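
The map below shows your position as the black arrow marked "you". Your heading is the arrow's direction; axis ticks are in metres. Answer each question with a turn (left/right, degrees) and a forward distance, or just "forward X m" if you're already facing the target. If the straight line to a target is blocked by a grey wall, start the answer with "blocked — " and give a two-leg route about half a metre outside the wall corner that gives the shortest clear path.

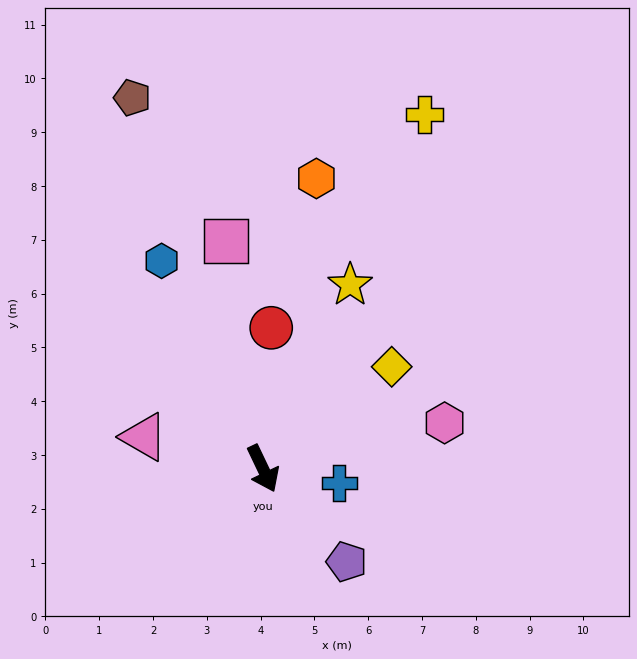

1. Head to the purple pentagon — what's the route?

turn left 16°, forward 2.3 m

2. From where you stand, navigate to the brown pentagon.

turn left 174°, forward 7.3 m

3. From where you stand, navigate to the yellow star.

turn left 129°, forward 3.8 m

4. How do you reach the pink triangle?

turn right 130°, forward 2.3 m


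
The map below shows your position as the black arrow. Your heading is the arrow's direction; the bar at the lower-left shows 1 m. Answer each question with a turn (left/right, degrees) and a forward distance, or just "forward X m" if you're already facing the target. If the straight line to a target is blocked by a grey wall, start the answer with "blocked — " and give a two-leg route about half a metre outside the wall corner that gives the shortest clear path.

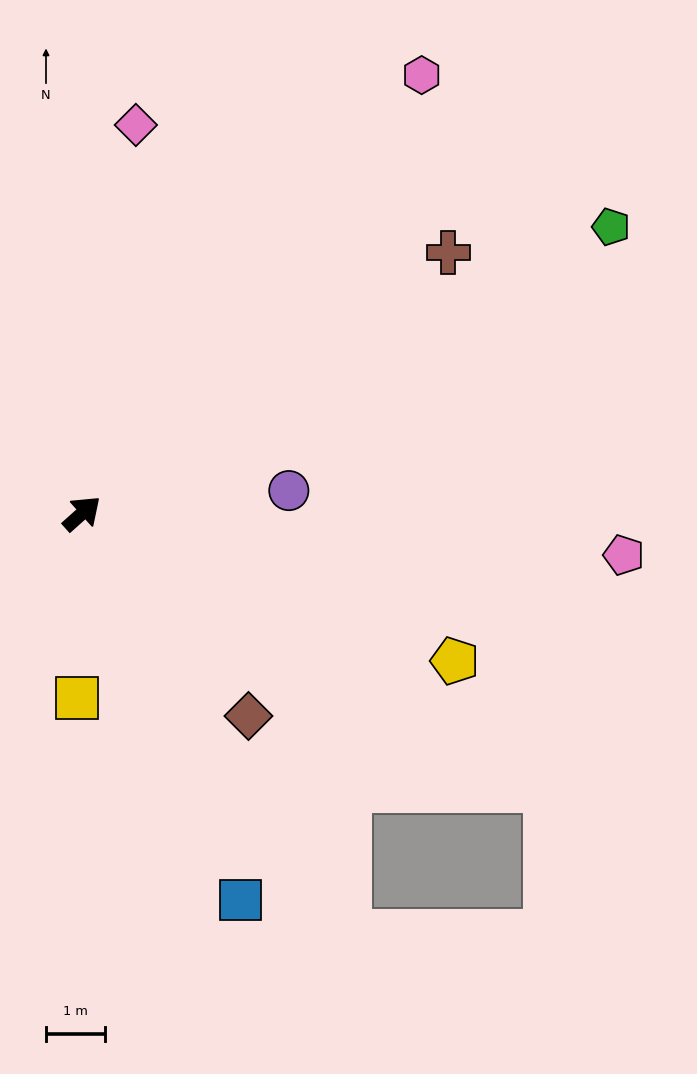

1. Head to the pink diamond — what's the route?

turn left 40°, forward 6.6 m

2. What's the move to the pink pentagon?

turn right 46°, forward 9.1 m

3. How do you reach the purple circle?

turn right 36°, forward 3.5 m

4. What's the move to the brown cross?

turn right 6°, forward 7.6 m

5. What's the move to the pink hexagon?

turn left 10°, forward 9.3 m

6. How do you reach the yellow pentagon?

turn right 63°, forward 6.7 m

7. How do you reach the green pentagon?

turn right 13°, forward 10.1 m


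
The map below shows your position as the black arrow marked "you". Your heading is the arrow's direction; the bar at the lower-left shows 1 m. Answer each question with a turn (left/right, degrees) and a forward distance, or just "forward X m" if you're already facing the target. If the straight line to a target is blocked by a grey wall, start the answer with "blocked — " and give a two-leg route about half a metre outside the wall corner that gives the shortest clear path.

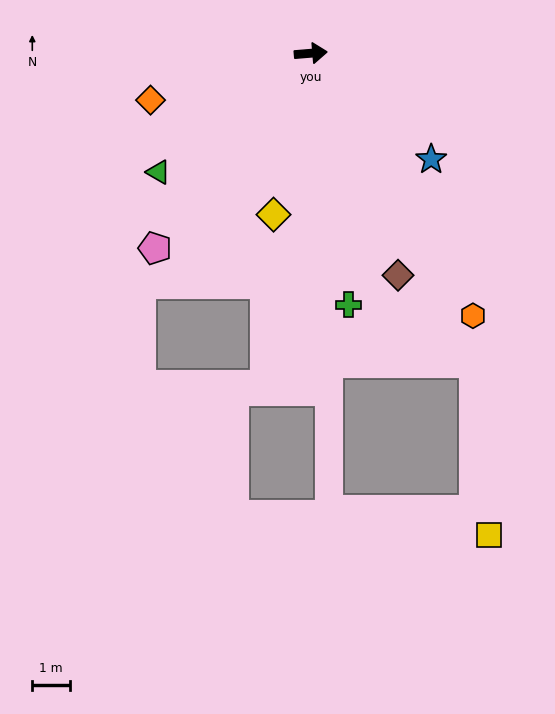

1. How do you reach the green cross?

turn right 86°, forward 6.8 m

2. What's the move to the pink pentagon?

turn right 133°, forward 6.7 m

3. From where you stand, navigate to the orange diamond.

turn right 168°, forward 4.5 m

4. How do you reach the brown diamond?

turn right 73°, forward 6.4 m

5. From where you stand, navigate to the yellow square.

blocked — turn right 67°, forward 9.4 m, then turn right 23°, forward 4.6 m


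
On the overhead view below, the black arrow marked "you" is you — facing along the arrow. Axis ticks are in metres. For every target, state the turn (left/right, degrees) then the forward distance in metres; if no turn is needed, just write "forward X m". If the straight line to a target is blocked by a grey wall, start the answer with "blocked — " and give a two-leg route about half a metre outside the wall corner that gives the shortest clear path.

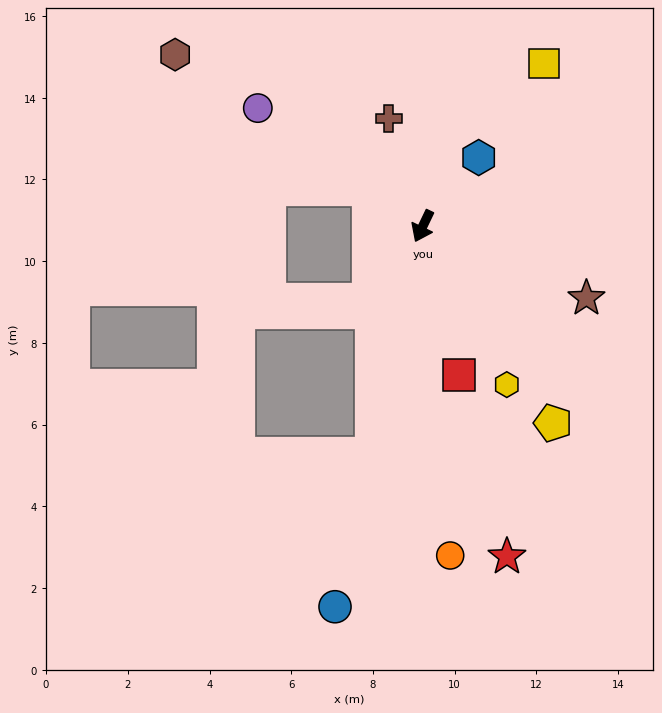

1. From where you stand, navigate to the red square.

turn left 39°, forward 3.8 m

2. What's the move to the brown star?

turn left 92°, forward 4.4 m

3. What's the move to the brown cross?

turn right 137°, forward 2.8 m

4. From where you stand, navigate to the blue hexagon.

turn left 166°, forward 2.2 m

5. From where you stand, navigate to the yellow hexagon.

turn left 54°, forward 4.4 m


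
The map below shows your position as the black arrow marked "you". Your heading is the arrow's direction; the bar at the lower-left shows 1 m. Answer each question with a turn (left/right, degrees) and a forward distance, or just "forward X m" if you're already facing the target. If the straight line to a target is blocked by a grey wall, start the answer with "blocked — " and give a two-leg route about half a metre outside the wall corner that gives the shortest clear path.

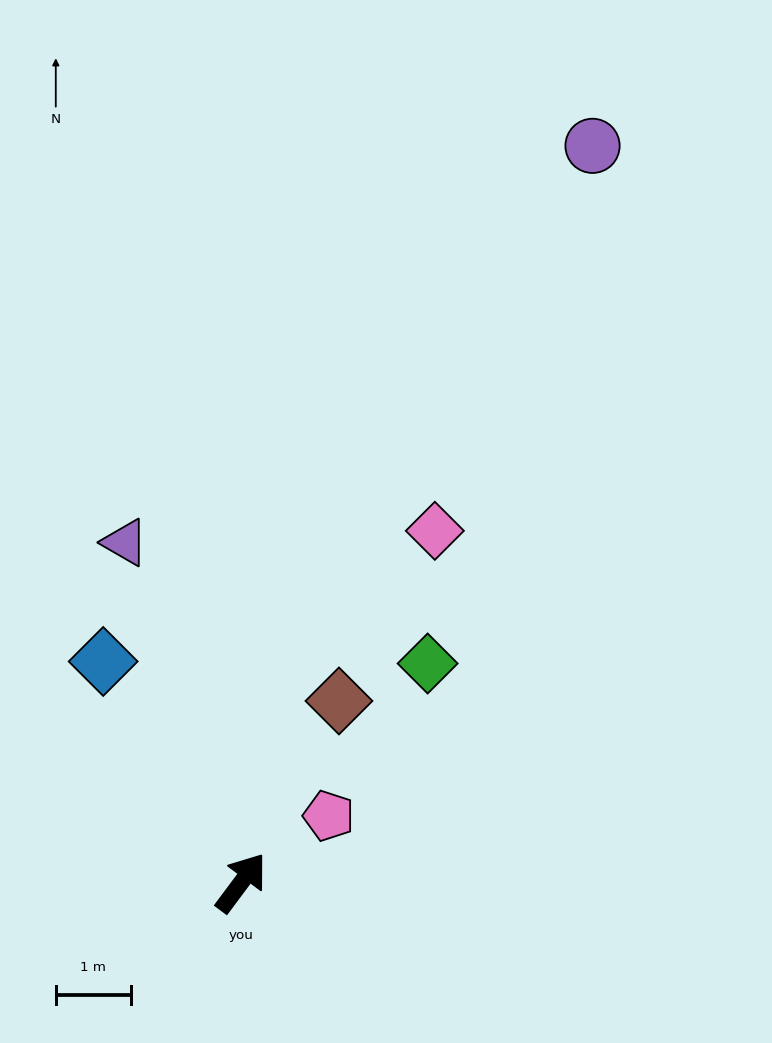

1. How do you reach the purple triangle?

turn left 56°, forward 4.8 m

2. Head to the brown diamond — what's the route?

turn left 8°, forward 2.8 m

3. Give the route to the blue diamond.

turn left 69°, forward 3.5 m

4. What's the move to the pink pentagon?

turn right 16°, forward 1.5 m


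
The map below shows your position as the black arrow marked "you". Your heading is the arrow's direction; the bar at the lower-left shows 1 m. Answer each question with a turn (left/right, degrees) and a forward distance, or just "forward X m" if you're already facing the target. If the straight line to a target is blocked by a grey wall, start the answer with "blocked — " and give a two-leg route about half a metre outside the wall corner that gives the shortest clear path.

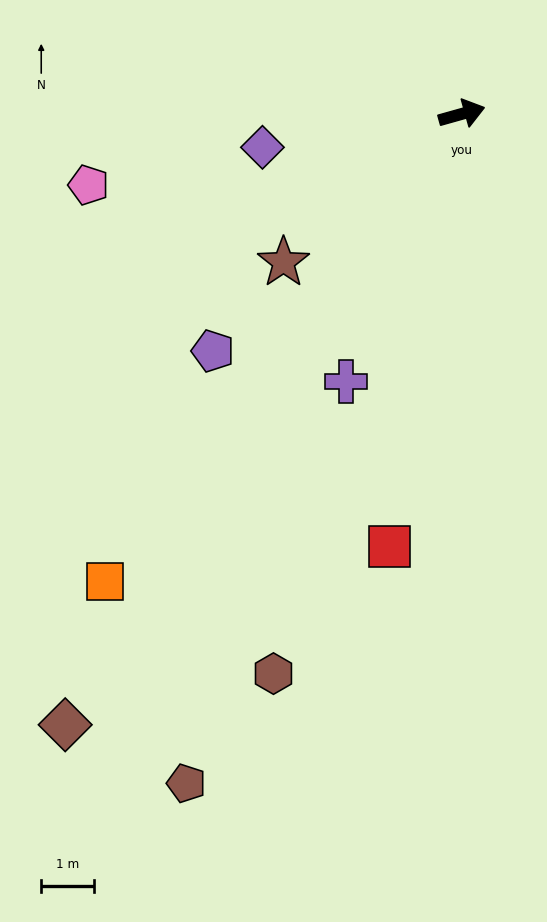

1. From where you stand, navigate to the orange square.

turn right 143°, forward 11.1 m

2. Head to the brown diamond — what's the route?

turn right 139°, forward 13.8 m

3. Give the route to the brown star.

turn right 156°, forward 4.4 m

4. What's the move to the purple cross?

turn right 129°, forward 5.5 m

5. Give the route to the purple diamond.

turn left 174°, forward 3.8 m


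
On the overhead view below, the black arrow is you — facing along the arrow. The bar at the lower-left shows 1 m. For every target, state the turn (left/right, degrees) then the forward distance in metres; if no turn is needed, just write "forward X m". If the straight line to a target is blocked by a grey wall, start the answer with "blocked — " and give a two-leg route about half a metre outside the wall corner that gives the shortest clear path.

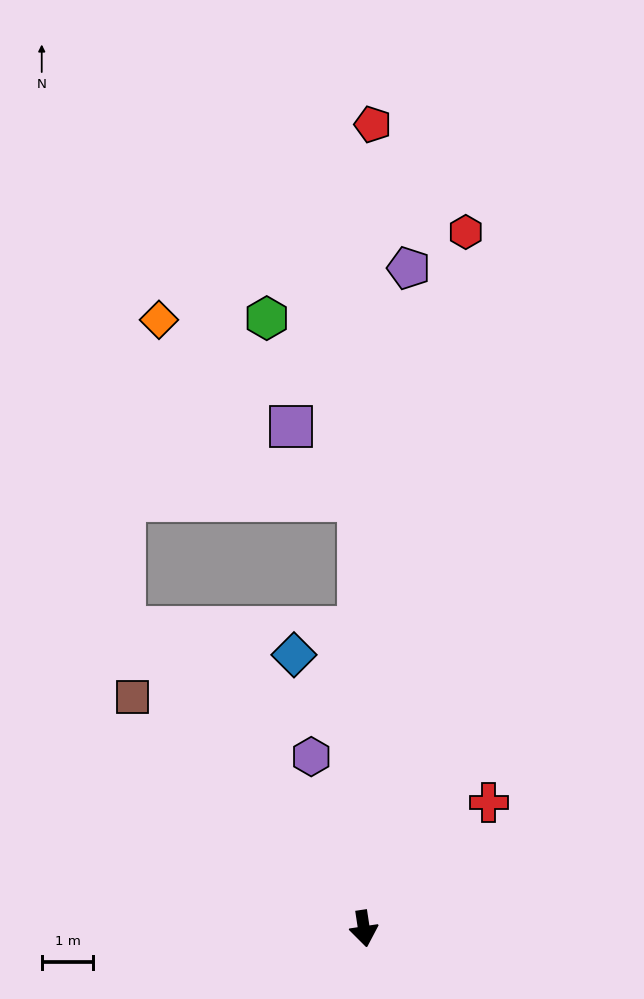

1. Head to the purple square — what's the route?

blocked — turn left 172°, forward 8.3 m, then turn left 43°, forward 1.9 m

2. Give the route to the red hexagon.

turn left 163°, forward 13.6 m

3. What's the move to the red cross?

turn left 127°, forward 3.4 m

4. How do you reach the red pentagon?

turn left 171°, forward 15.5 m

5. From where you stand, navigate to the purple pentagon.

turn left 168°, forward 12.8 m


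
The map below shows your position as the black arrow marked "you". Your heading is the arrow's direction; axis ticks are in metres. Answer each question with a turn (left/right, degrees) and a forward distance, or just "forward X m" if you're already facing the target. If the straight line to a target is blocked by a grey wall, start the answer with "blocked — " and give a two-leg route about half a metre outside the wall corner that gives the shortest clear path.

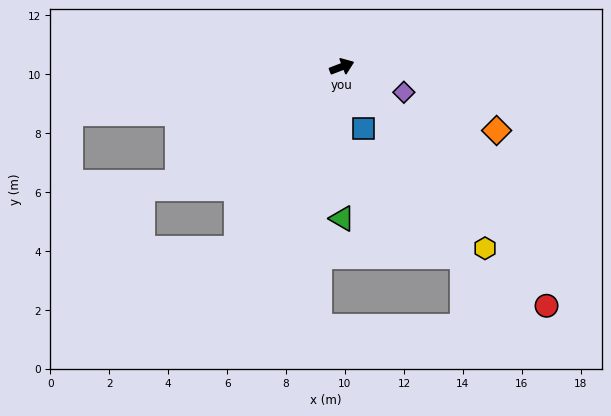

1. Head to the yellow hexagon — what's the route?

turn right 73°, forward 7.8 m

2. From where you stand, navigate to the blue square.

turn right 92°, forward 2.2 m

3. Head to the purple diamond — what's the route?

turn right 43°, forward 2.3 m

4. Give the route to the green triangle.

turn right 111°, forward 5.1 m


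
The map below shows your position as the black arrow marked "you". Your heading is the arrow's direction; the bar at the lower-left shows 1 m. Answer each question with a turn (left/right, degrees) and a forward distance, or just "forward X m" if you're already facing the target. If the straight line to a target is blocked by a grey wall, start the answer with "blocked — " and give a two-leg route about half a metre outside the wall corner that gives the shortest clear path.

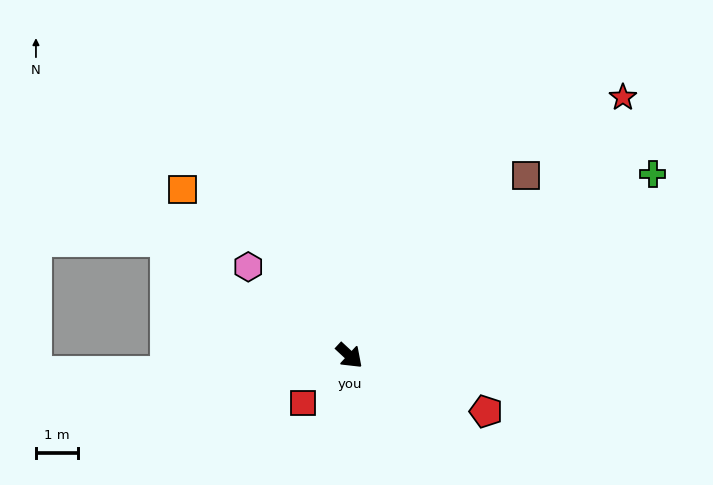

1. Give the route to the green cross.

turn left 74°, forward 8.4 m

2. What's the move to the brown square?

turn left 88°, forward 6.0 m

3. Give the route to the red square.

turn right 92°, forward 1.6 m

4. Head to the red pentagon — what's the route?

turn left 21°, forward 3.5 m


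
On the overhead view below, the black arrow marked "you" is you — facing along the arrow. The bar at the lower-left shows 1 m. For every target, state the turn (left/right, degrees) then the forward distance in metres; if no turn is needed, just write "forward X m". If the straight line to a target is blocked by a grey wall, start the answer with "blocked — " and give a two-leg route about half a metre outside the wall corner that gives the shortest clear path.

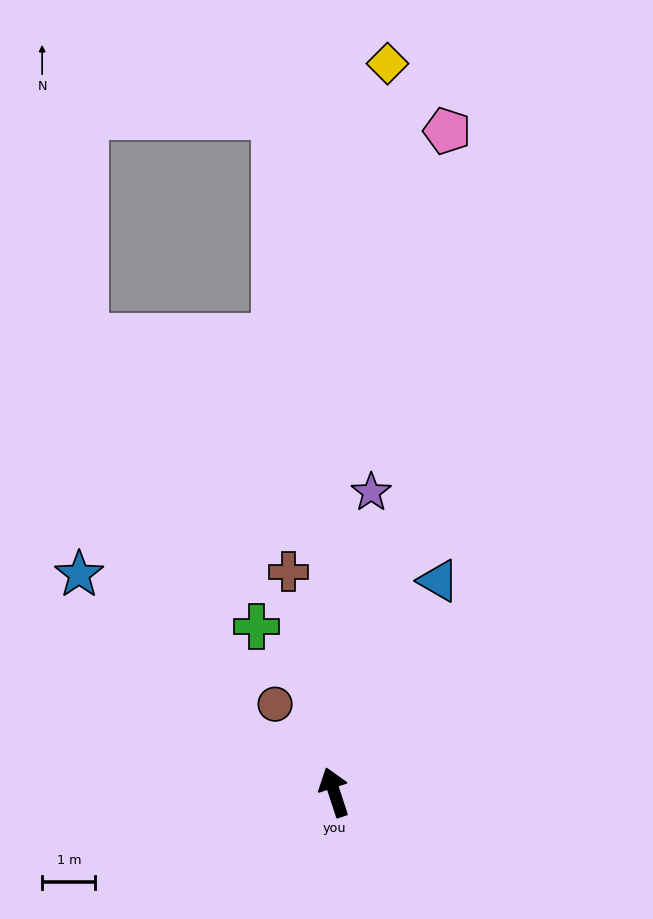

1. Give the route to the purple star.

turn right 25°, forward 5.7 m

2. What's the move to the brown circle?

turn left 16°, forward 2.0 m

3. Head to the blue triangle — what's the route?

turn right 44°, forward 4.4 m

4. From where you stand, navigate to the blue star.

turn left 31°, forward 6.3 m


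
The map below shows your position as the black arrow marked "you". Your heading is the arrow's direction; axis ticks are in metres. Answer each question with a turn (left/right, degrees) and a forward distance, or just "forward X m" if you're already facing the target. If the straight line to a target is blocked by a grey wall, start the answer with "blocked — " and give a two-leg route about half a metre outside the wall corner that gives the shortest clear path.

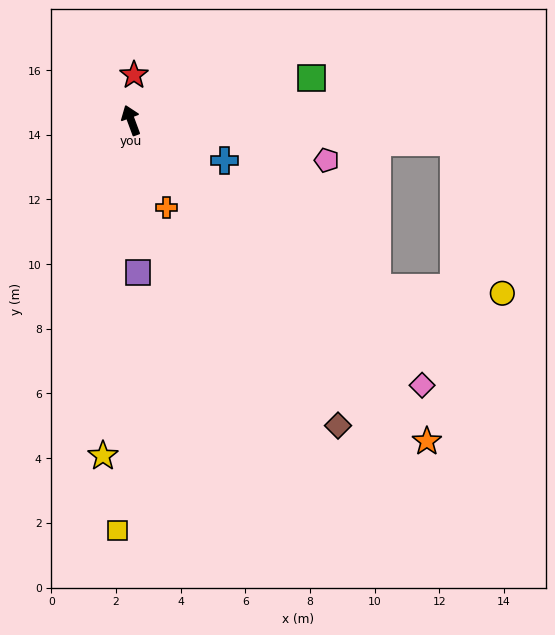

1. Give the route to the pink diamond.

turn right 153°, forward 12.2 m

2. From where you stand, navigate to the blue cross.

turn right 134°, forward 3.2 m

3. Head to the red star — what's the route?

turn right 24°, forward 1.4 m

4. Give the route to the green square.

turn right 97°, forward 5.7 m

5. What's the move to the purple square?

turn left 162°, forward 4.7 m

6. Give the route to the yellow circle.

blocked — turn right 114°, forward 10.0 m, then turn right 69°, forward 4.9 m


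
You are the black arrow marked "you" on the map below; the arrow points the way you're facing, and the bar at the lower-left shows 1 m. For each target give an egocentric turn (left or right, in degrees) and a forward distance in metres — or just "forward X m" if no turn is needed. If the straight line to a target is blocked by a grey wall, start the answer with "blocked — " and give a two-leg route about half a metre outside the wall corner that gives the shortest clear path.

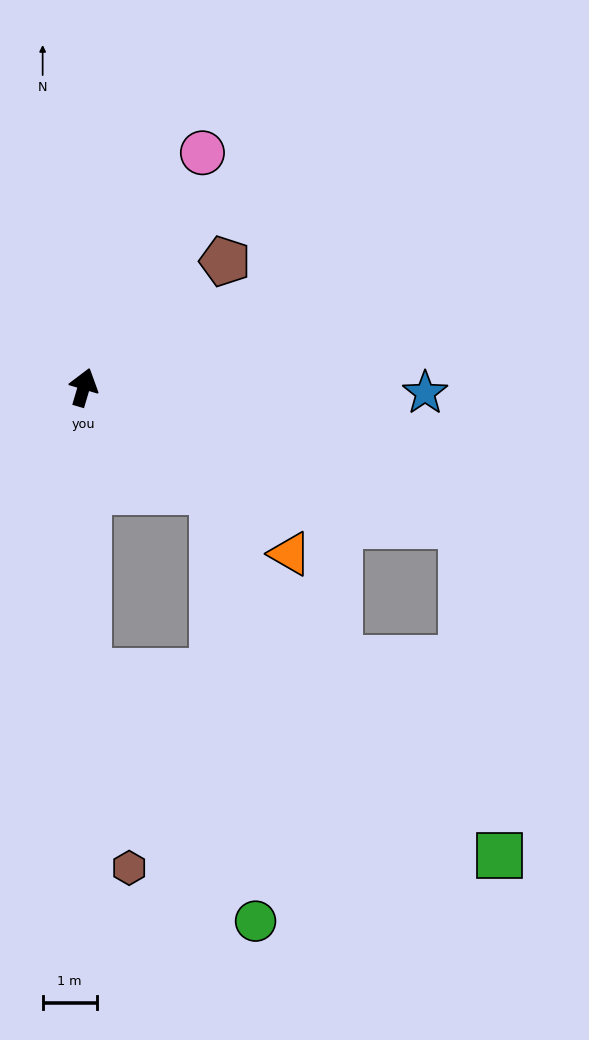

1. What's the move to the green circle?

blocked — turn right 162°, forward 5.3 m, then turn left 32°, forward 5.5 m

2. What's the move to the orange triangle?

turn right 112°, forward 4.9 m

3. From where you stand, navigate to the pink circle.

turn right 10°, forward 4.9 m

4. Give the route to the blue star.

turn right 74°, forward 6.3 m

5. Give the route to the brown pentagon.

turn right 32°, forward 3.5 m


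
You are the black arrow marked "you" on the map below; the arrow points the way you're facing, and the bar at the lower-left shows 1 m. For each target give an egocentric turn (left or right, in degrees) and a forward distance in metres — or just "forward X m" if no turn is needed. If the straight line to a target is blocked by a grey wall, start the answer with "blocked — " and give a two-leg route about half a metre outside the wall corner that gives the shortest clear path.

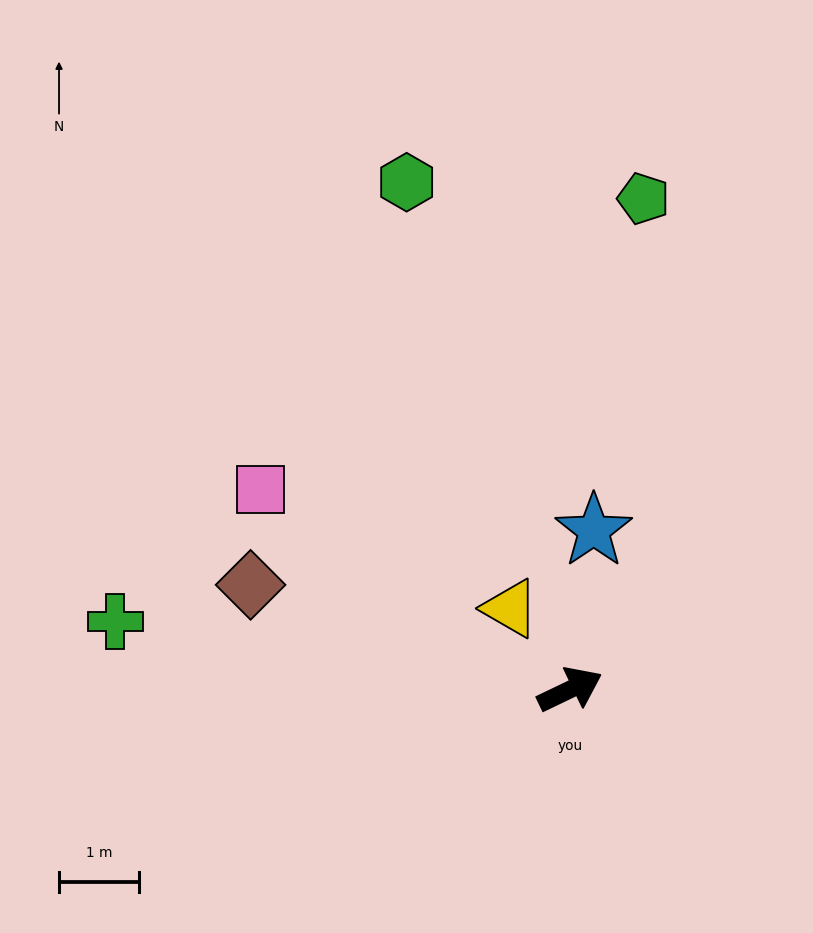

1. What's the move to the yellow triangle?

turn left 101°, forward 1.3 m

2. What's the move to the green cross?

turn left 146°, forward 5.7 m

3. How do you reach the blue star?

turn left 56°, forward 2.0 m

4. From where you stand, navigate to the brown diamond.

turn left 136°, forward 4.2 m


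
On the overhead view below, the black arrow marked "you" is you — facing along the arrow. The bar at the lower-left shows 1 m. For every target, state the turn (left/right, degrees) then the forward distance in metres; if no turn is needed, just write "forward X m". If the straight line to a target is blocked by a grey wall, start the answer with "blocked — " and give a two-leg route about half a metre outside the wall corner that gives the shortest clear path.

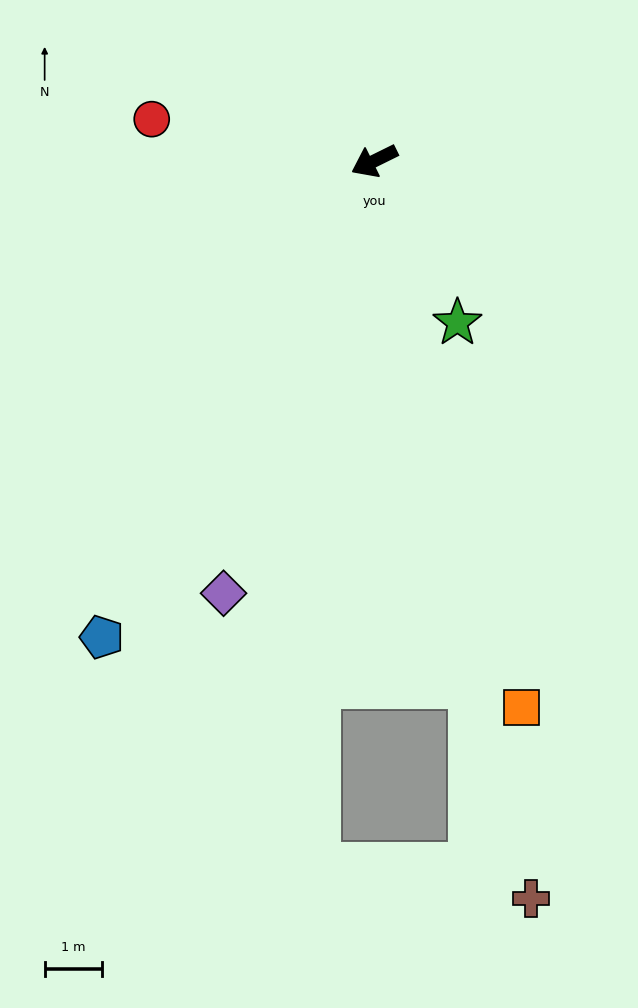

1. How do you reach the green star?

turn left 91°, forward 3.2 m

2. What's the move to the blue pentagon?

turn left 34°, forward 9.6 m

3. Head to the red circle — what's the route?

turn right 37°, forward 3.9 m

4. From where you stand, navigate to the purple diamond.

turn left 44°, forward 8.0 m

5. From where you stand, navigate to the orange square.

turn left 79°, forward 9.9 m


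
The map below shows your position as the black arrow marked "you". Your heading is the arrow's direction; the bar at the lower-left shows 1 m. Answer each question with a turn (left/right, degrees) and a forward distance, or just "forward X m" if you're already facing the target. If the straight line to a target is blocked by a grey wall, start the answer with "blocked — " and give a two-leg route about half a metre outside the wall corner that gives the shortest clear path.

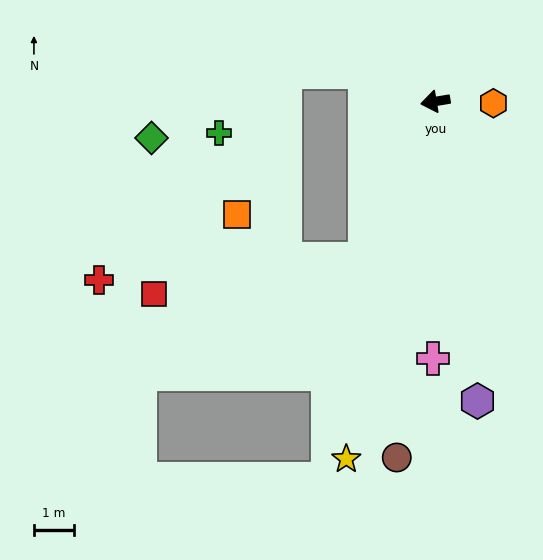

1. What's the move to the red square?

blocked — turn left 57°, forward 4.3 m, then turn right 57°, forward 5.3 m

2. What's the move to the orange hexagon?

turn left 169°, forward 1.4 m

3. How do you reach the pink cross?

turn left 80°, forward 6.4 m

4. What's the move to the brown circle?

turn left 74°, forward 8.9 m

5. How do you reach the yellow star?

turn left 67°, forward 9.1 m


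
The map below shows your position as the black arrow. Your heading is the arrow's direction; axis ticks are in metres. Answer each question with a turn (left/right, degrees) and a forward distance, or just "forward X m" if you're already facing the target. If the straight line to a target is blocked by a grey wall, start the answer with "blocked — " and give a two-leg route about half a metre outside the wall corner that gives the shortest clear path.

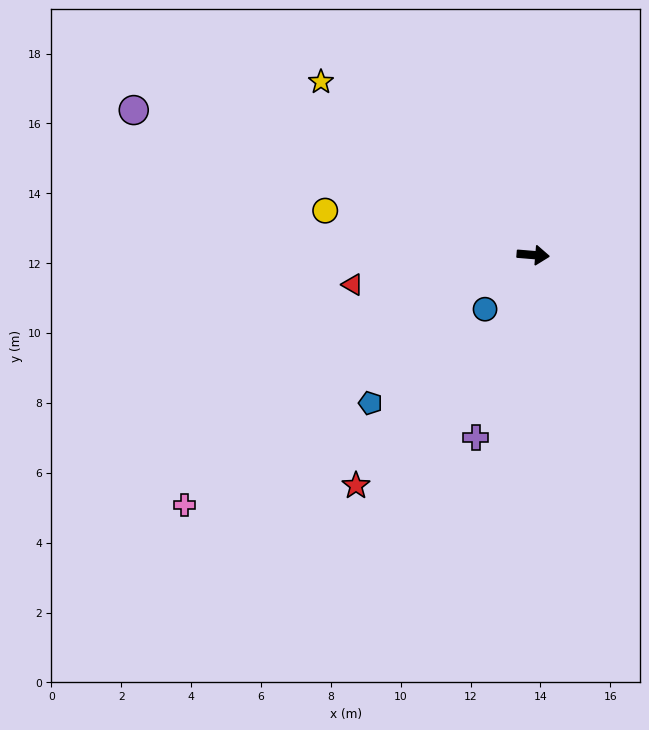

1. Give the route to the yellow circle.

turn left 173°, forward 6.1 m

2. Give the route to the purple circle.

turn left 165°, forward 12.2 m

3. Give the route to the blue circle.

turn right 127°, forward 2.1 m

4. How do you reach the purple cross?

turn right 103°, forward 5.5 m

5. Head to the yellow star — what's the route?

turn left 145°, forward 7.8 m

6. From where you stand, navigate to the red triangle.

turn right 166°, forward 5.2 m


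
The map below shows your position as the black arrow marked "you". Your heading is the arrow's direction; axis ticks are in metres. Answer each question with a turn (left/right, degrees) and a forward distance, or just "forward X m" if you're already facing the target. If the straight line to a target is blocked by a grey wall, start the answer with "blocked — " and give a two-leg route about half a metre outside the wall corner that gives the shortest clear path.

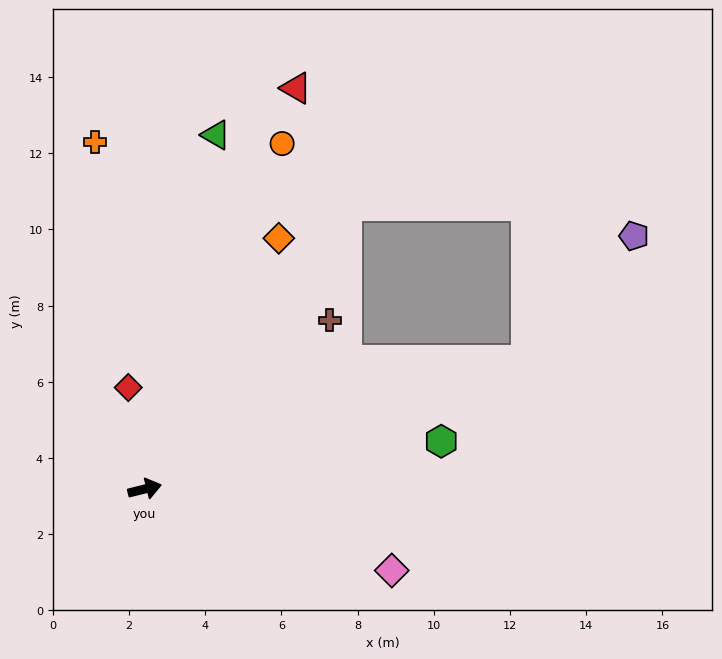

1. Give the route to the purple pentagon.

blocked — turn left 5°, forward 10.6 m, then turn left 30°, forward 4.3 m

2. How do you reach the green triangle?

turn left 65°, forward 9.5 m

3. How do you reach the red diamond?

turn left 85°, forward 2.7 m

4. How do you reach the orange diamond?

turn left 48°, forward 7.5 m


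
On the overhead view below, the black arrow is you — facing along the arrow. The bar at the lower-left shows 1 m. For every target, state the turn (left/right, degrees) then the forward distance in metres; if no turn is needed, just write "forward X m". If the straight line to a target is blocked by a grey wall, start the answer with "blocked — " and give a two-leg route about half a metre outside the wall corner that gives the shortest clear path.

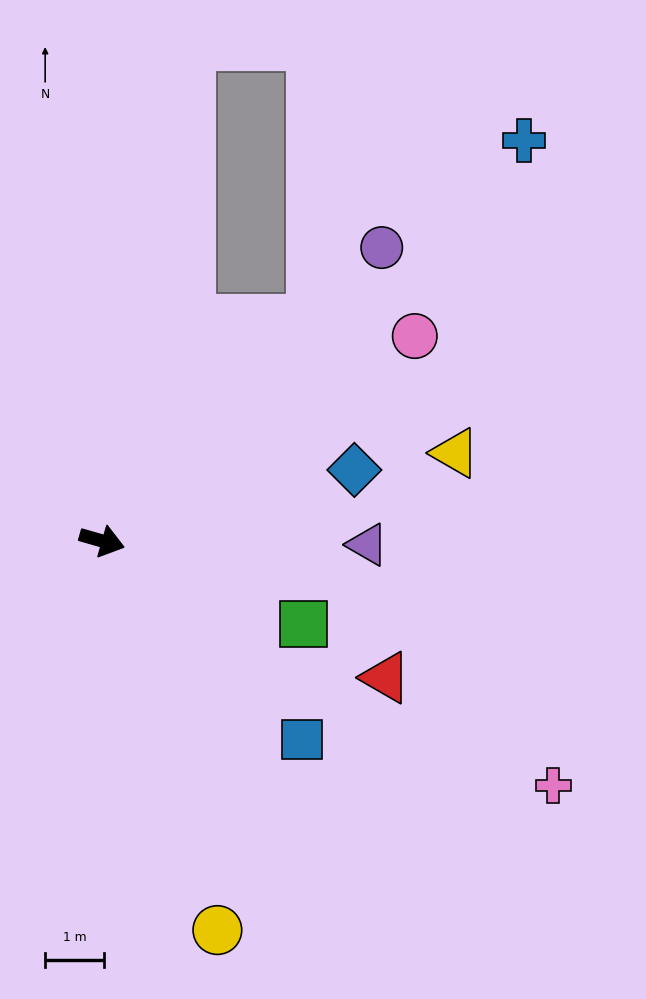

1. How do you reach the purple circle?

turn left 62°, forward 6.9 m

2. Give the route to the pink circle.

turn left 49°, forward 6.3 m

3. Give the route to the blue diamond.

turn left 32°, forward 4.4 m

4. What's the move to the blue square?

turn right 29°, forward 4.8 m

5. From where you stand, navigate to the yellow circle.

turn right 57°, forward 6.9 m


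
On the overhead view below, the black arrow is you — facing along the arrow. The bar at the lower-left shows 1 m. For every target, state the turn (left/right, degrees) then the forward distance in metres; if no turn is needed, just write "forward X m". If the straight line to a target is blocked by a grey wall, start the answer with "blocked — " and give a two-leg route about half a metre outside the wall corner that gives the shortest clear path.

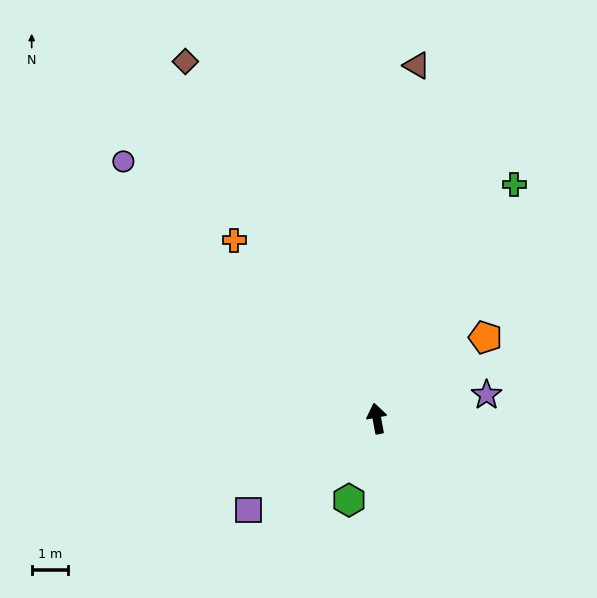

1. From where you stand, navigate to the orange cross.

turn left 28°, forward 6.4 m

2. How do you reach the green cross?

turn right 41°, forward 7.5 m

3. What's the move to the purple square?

turn left 115°, forward 4.4 m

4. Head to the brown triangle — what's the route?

turn right 17°, forward 9.9 m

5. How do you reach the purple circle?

turn left 34°, forward 10.0 m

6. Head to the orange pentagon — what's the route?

turn right 64°, forward 3.8 m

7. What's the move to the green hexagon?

turn left 151°, forward 2.4 m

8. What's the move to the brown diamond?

turn left 18°, forward 11.3 m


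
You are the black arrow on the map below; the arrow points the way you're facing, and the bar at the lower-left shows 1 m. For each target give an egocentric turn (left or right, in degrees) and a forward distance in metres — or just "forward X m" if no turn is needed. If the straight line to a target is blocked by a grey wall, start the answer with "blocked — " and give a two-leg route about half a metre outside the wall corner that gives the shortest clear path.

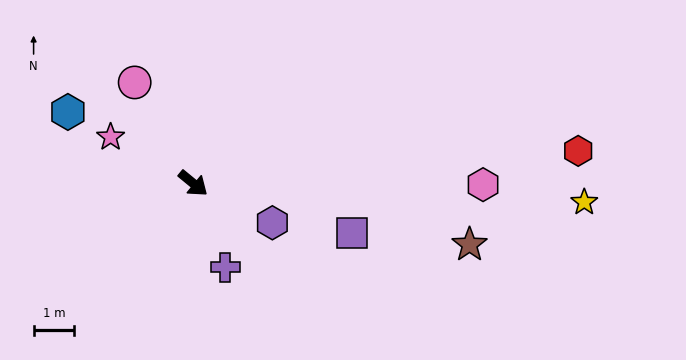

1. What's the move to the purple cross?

turn right 30°, forward 2.2 m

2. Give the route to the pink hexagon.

turn left 39°, forward 7.2 m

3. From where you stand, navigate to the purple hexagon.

turn left 13°, forward 2.2 m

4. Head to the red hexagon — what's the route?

turn left 44°, forward 9.5 m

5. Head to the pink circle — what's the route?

turn left 160°, forward 2.9 m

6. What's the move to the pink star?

turn right 170°, forward 2.3 m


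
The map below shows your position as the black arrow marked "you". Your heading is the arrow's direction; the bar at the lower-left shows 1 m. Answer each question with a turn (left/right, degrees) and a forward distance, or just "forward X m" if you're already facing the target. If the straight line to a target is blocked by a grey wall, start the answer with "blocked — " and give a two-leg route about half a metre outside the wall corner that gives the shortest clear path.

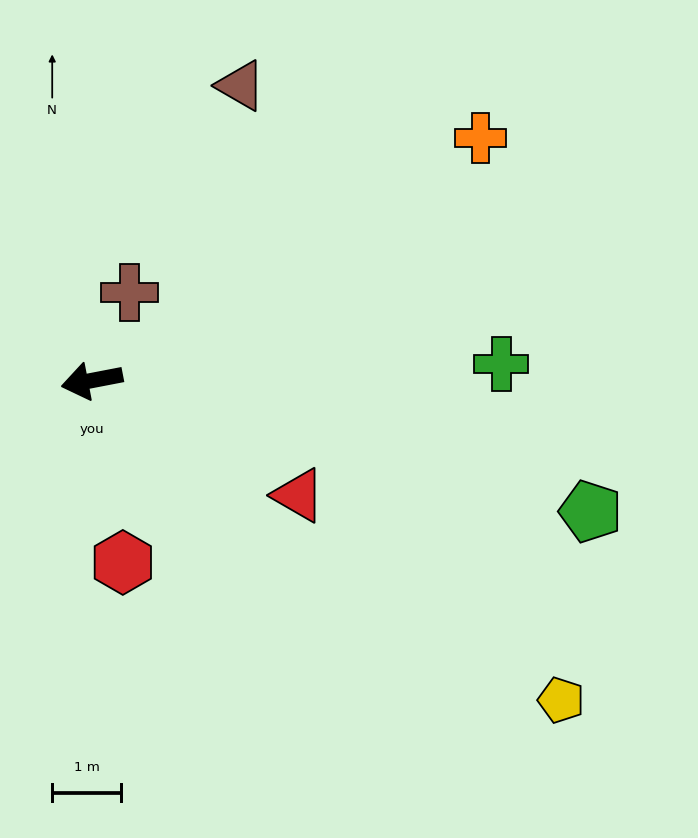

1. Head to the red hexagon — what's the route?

turn left 89°, forward 2.7 m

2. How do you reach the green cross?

turn left 171°, forward 5.9 m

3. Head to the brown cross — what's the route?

turn right 124°, forward 1.4 m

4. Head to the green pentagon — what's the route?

turn left 154°, forward 7.5 m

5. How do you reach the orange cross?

turn right 159°, forward 6.6 m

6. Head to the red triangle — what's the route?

turn left 140°, forward 3.4 m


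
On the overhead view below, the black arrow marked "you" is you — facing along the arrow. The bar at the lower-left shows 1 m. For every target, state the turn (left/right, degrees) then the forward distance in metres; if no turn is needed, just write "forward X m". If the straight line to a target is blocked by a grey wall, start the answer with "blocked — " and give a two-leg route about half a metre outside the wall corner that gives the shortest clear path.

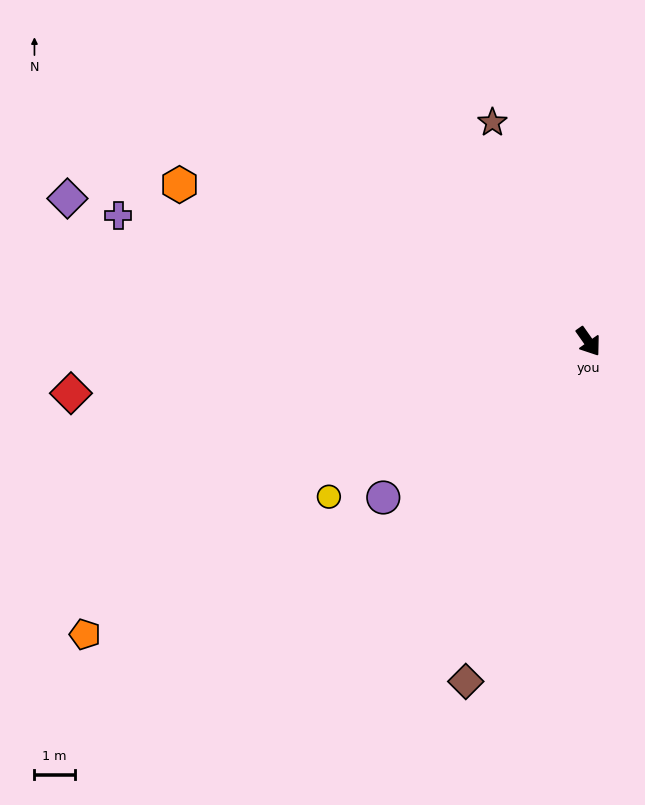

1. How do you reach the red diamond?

turn right 119°, forward 12.8 m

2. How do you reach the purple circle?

turn right 88°, forward 6.4 m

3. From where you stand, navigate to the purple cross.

turn right 140°, forward 12.0 m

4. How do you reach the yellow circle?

turn right 94°, forward 7.5 m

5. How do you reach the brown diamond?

turn right 55°, forward 8.9 m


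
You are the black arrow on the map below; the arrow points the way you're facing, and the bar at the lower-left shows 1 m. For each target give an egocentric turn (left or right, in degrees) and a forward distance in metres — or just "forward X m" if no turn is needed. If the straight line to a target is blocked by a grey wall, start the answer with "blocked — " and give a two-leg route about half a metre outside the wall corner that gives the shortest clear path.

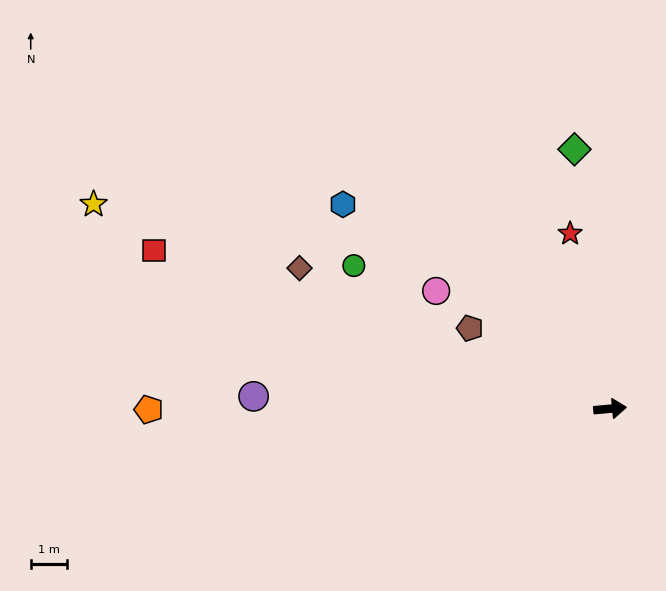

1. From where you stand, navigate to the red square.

turn left 156°, forward 13.4 m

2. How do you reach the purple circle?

turn left 173°, forward 9.9 m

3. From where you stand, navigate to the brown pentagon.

turn left 145°, forward 4.5 m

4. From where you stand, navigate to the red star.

turn left 98°, forward 5.0 m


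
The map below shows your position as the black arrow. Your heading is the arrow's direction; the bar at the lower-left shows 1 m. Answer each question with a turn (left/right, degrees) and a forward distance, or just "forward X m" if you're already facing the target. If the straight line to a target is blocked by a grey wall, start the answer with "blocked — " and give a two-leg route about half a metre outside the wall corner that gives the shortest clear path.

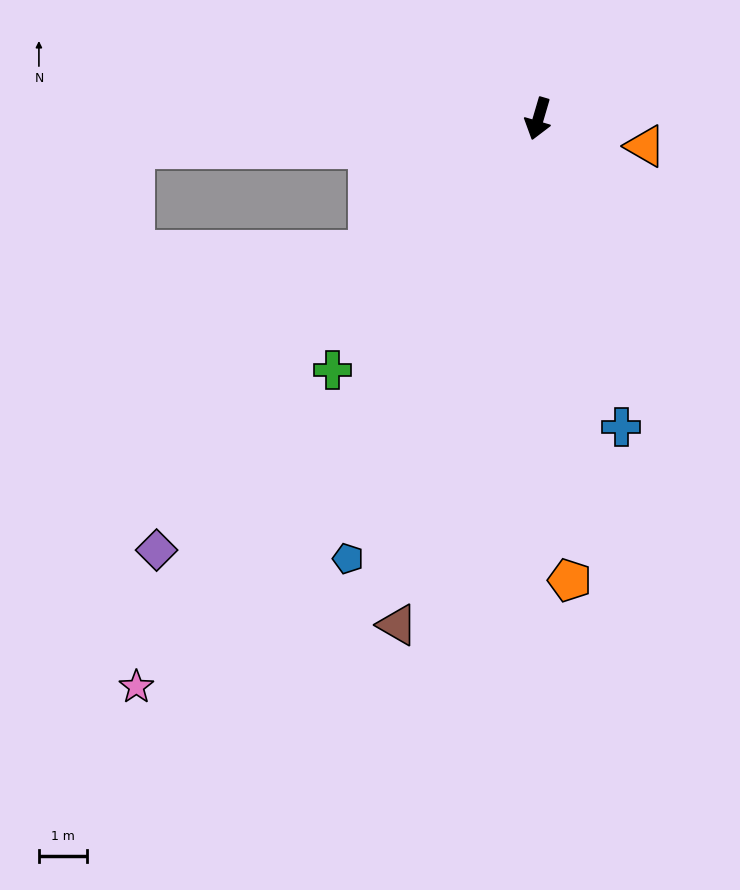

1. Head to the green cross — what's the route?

turn right 23°, forward 6.7 m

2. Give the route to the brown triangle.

forward 10.9 m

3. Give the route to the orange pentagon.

turn left 20°, forward 9.6 m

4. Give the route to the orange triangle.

turn left 92°, forward 2.3 m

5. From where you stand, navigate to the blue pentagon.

turn right 7°, forward 9.9 m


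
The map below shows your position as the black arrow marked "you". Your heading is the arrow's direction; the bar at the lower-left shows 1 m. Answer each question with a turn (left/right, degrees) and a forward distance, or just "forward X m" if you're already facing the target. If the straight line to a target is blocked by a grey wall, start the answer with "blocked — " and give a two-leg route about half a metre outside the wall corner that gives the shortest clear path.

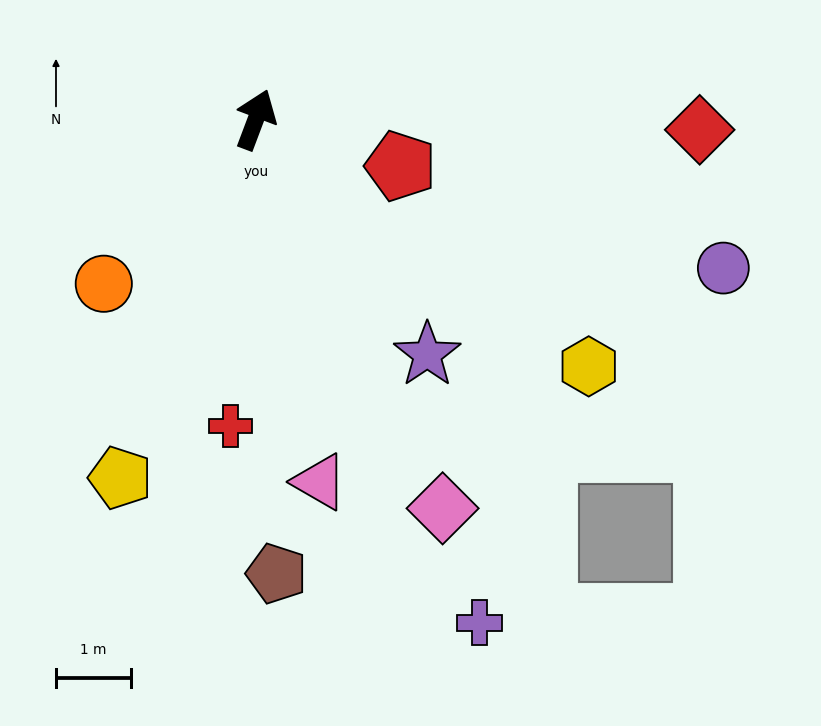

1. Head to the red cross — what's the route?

turn right 164°, forward 4.1 m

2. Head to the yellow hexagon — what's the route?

turn right 106°, forward 5.5 m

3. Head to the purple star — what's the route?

turn right 123°, forward 3.9 m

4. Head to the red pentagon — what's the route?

turn right 87°, forward 2.0 m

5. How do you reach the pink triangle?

turn right 149°, forward 4.9 m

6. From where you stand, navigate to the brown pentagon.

turn right 157°, forward 6.0 m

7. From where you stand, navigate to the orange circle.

turn left 158°, forward 3.0 m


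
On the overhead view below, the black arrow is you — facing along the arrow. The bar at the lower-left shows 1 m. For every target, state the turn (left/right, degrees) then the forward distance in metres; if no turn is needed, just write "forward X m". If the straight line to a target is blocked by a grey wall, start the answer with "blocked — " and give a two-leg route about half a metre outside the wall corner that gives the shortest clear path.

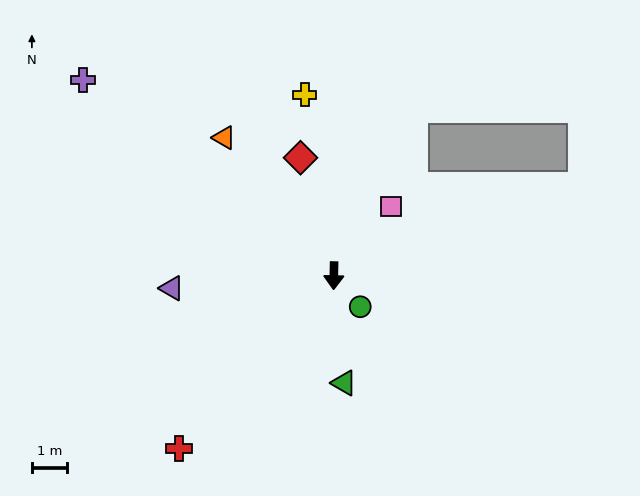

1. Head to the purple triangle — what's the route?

turn right 85°, forward 4.6 m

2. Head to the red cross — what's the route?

turn right 41°, forward 6.5 m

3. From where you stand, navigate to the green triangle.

turn left 7°, forward 3.0 m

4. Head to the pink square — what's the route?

turn left 142°, forward 2.5 m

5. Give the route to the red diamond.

turn right 163°, forward 3.4 m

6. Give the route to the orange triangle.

turn right 140°, forward 5.0 m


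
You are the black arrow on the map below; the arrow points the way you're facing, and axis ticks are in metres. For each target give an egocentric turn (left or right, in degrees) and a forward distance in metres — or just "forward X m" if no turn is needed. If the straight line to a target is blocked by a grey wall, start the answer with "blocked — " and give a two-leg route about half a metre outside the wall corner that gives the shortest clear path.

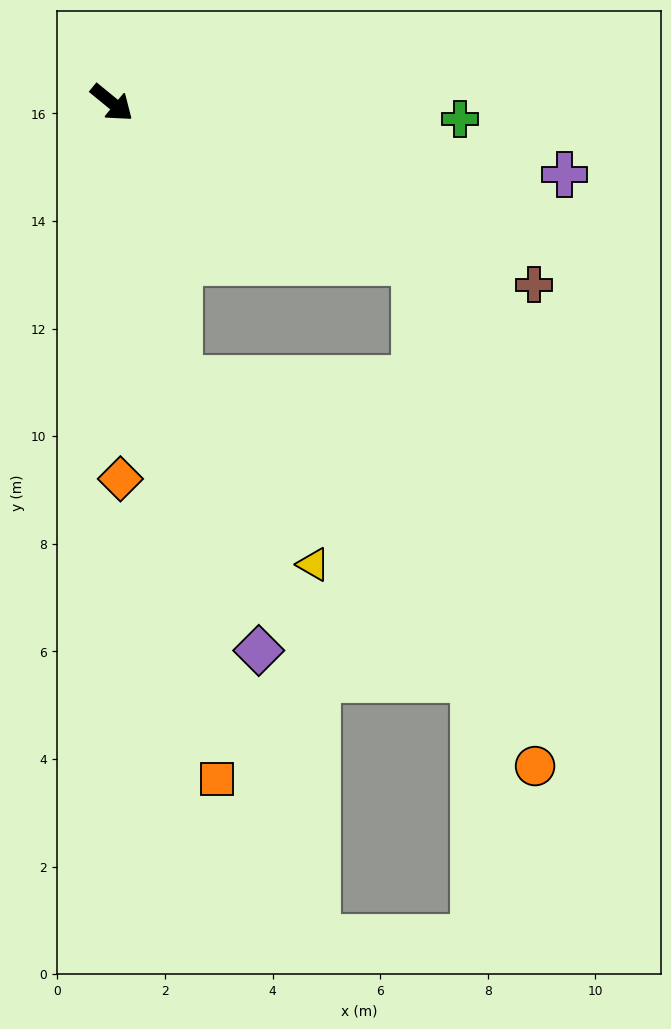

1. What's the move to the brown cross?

turn left 16°, forward 8.5 m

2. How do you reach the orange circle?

blocked — turn left 11°, forward 6.4 m, then turn right 48°, forward 9.6 m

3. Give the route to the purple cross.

turn left 30°, forward 8.5 m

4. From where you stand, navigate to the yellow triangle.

blocked — turn right 37°, forward 5.3 m, then turn left 22°, forward 4.3 m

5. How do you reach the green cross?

turn left 37°, forward 6.5 m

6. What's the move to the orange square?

turn right 42°, forward 12.7 m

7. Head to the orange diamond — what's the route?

turn right 49°, forward 7.0 m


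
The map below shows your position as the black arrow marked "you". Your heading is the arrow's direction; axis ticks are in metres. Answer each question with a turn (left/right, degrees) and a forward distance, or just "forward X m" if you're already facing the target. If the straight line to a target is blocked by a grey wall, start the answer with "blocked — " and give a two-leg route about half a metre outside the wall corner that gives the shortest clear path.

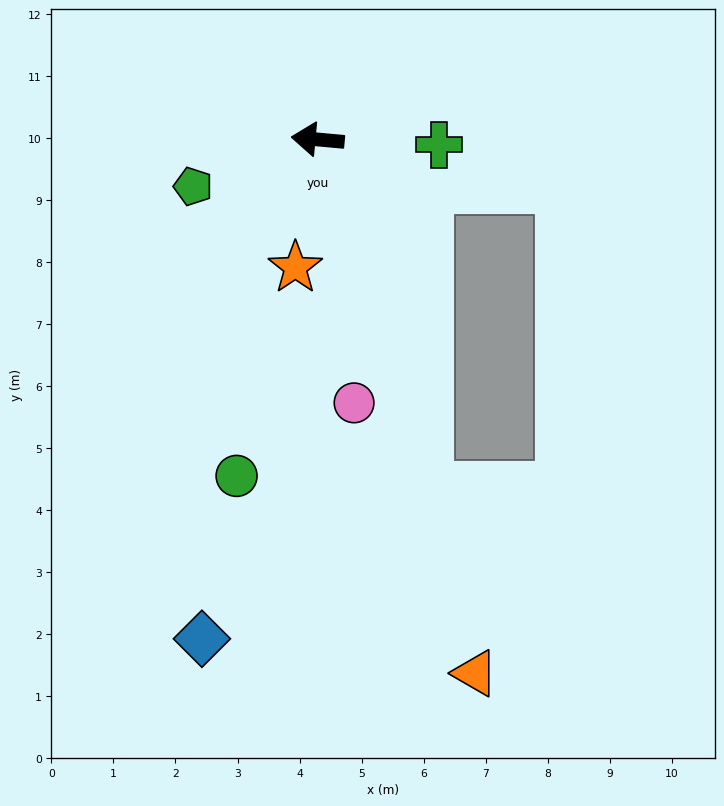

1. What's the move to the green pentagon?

turn left 26°, forward 2.1 m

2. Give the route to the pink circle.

turn left 103°, forward 4.3 m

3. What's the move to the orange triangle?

turn left 112°, forward 9.0 m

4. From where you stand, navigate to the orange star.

turn left 85°, forward 2.1 m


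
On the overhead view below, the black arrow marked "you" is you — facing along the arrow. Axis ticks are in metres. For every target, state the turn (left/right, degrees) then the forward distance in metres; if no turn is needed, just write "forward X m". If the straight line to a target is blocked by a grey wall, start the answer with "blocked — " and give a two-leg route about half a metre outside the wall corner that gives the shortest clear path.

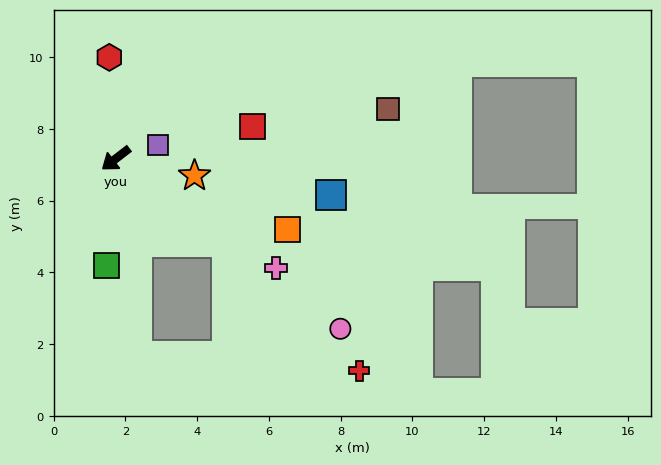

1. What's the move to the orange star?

turn left 130°, forward 2.2 m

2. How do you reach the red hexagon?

turn right 124°, forward 2.8 m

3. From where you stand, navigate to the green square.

turn left 47°, forward 3.0 m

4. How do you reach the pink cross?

turn left 108°, forward 5.4 m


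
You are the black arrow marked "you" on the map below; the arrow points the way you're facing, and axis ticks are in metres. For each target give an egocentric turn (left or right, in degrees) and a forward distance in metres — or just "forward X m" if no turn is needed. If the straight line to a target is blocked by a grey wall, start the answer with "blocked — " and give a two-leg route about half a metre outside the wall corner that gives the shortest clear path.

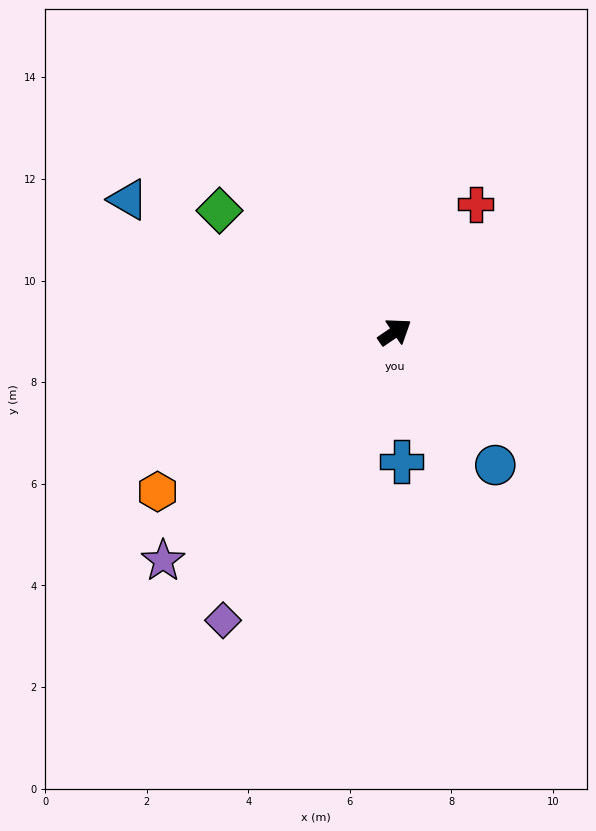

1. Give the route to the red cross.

turn left 23°, forward 3.0 m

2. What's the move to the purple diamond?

turn right 155°, forward 6.6 m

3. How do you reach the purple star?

turn right 170°, forward 6.4 m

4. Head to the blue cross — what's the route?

turn right 121°, forward 2.6 m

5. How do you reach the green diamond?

turn left 111°, forward 4.2 m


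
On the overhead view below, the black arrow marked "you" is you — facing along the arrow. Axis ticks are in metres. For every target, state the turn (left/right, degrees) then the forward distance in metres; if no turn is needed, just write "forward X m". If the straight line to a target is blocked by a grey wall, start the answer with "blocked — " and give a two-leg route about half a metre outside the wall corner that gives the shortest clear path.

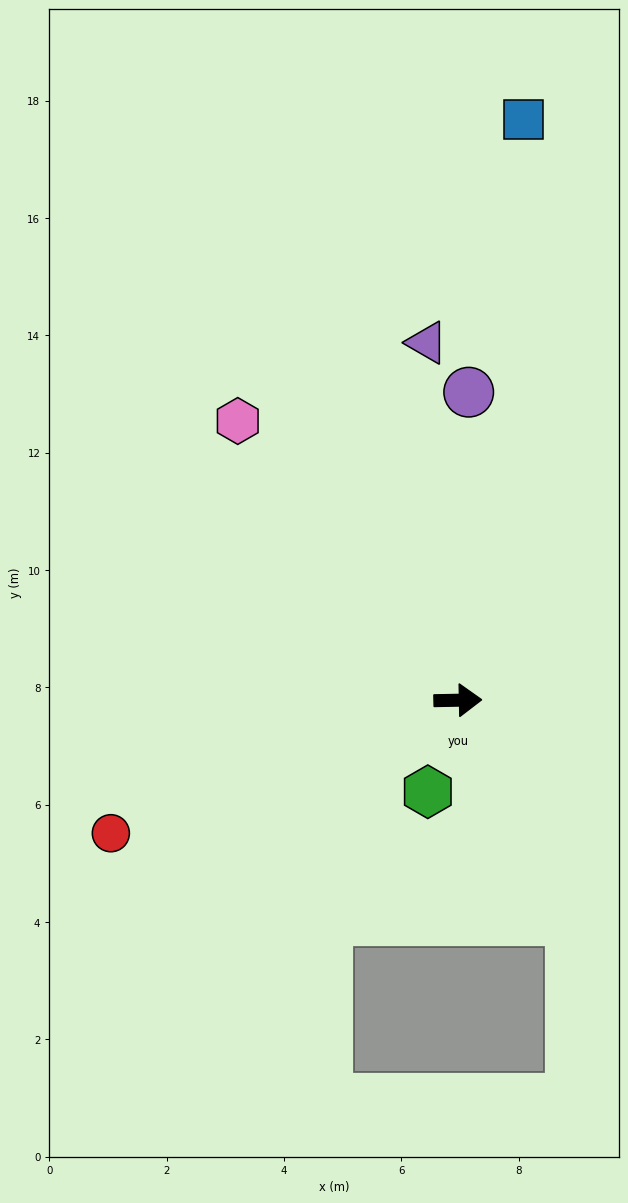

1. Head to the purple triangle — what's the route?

turn left 94°, forward 6.1 m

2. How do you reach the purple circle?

turn left 87°, forward 5.3 m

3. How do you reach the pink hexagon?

turn left 127°, forward 6.1 m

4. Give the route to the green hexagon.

turn right 109°, forward 1.6 m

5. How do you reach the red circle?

turn right 160°, forward 6.3 m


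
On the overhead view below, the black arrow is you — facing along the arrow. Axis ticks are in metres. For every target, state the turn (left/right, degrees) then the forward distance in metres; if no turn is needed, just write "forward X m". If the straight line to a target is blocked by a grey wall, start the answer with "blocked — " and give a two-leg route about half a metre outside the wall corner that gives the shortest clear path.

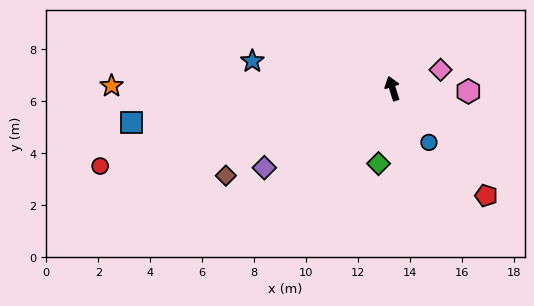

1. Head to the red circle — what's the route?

turn left 87°, forward 11.6 m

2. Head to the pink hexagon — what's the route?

turn right 110°, forward 2.9 m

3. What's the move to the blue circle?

turn right 164°, forward 2.5 m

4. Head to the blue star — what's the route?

turn left 61°, forward 5.5 m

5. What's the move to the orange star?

turn left 72°, forward 10.8 m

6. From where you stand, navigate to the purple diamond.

turn left 104°, forward 5.8 m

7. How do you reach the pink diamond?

turn right 87°, forward 2.0 m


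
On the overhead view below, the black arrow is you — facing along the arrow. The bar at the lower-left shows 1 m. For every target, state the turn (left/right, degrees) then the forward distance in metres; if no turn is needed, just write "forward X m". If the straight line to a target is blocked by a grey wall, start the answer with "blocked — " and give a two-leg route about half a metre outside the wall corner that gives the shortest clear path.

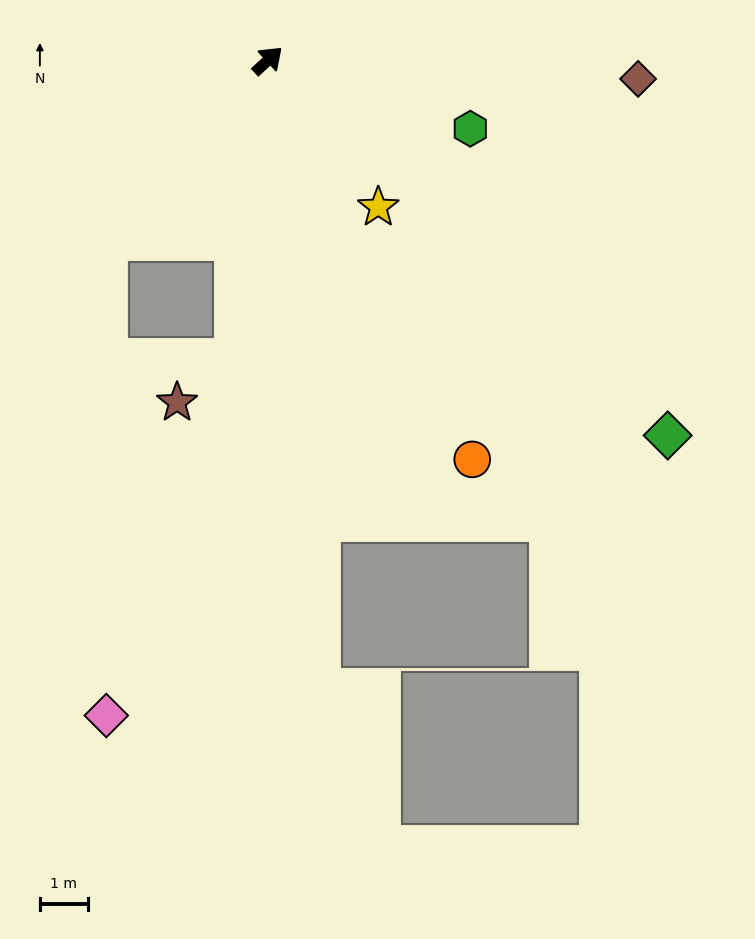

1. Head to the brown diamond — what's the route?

turn right 45°, forward 7.7 m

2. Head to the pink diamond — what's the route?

blocked — turn right 139°, forward 6.3 m, then turn right 13°, forward 7.9 m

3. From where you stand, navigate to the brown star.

blocked — turn right 139°, forward 6.3 m, then turn right 46°, forward 1.5 m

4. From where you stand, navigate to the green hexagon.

turn right 61°, forward 4.5 m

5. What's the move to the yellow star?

turn right 96°, forward 3.8 m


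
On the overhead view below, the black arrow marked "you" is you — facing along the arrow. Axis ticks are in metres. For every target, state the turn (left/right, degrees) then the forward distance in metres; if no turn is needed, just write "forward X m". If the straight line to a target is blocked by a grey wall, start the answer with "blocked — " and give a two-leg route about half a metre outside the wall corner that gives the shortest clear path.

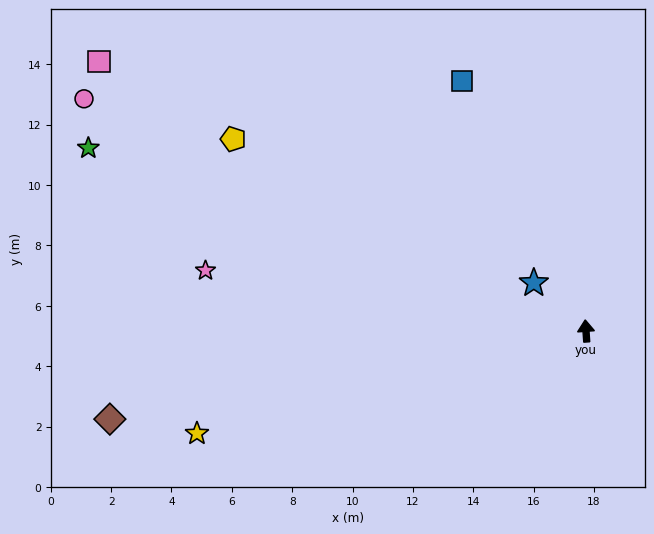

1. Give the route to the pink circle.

turn left 61°, forward 18.3 m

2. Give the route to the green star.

turn left 66°, forward 17.6 m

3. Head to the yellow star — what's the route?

turn left 101°, forward 13.3 m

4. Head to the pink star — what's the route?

turn left 77°, forward 12.8 m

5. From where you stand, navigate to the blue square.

turn left 22°, forward 9.2 m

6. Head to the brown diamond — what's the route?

turn left 96°, forward 16.0 m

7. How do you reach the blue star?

turn left 43°, forward 2.3 m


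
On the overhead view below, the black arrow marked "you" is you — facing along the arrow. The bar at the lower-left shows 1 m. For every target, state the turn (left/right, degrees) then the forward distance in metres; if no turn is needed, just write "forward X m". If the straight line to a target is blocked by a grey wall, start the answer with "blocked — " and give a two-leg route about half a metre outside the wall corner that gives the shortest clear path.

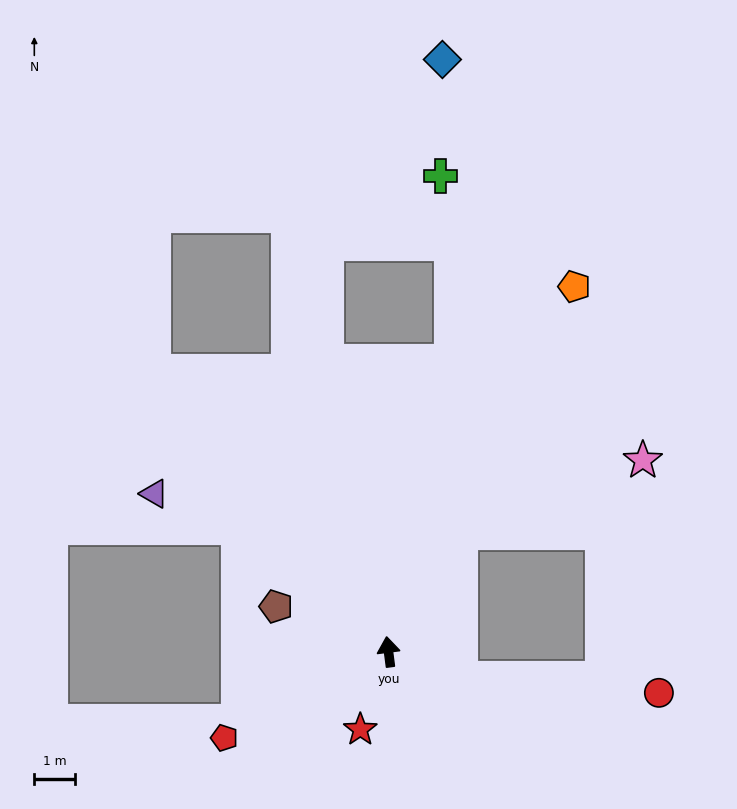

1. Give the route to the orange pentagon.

turn right 34°, forward 10.0 m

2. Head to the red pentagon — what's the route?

turn left 110°, forward 4.5 m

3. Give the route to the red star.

turn left 153°, forward 2.0 m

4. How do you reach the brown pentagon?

turn left 61°, forward 3.0 m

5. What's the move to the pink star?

blocked — turn right 38°, forward 3.4 m, then turn right 38°, forward 4.8 m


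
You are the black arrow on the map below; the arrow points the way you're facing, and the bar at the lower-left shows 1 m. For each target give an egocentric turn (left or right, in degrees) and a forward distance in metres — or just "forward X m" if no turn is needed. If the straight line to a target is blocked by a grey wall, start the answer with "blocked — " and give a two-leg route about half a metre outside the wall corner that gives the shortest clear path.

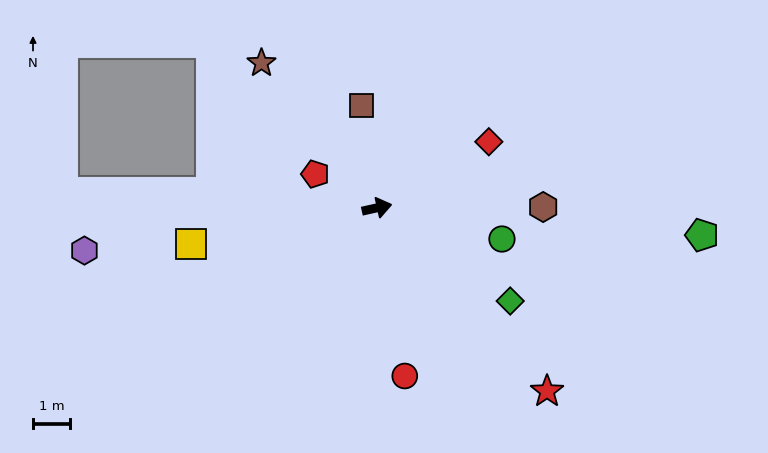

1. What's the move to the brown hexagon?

turn right 12°, forward 4.4 m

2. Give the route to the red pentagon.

turn left 139°, forward 1.9 m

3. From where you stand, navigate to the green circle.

turn right 27°, forward 3.4 m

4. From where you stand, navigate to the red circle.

turn right 93°, forward 4.6 m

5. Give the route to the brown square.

turn left 86°, forward 2.8 m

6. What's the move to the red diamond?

turn left 18°, forward 3.5 m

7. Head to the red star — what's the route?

turn right 60°, forward 6.7 m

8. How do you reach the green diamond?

turn right 47°, forward 4.3 m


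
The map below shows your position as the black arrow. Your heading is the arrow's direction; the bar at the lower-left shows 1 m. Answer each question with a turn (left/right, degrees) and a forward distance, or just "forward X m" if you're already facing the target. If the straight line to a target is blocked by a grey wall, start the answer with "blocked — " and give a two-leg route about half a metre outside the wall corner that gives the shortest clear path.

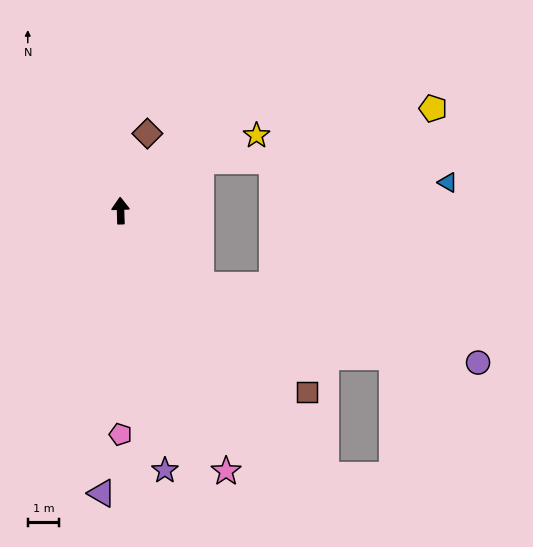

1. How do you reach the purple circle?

blocked — turn right 135°, forward 3.5 m, then turn left 28°, forward 9.2 m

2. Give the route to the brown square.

turn right 136°, forward 8.3 m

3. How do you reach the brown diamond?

turn right 21°, forward 2.6 m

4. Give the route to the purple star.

turn right 172°, forward 8.4 m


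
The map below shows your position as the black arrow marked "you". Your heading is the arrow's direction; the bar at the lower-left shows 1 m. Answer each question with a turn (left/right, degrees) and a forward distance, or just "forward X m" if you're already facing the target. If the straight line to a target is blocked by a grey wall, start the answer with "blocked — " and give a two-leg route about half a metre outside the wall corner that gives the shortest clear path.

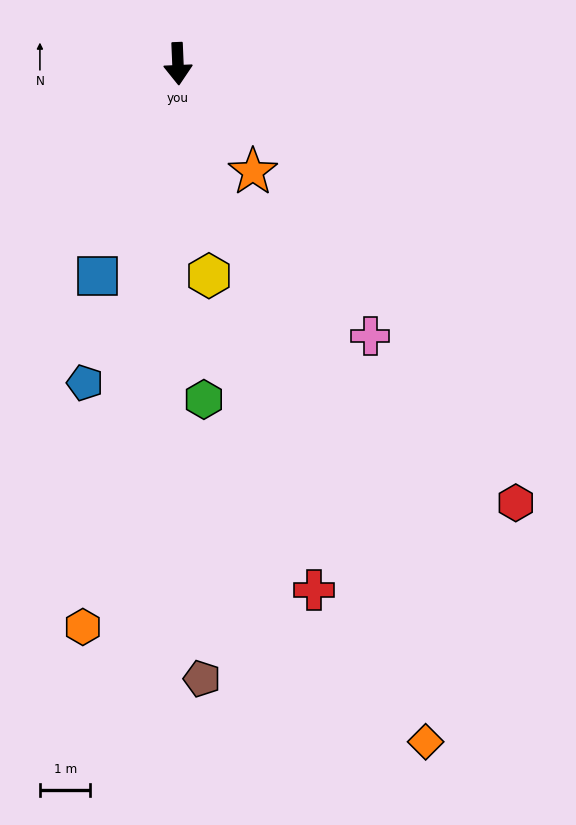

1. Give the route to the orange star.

turn left 32°, forward 2.6 m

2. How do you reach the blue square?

turn right 23°, forward 4.5 m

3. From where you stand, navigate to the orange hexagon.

turn right 12°, forward 11.3 m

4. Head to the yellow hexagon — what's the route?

turn left 6°, forward 4.2 m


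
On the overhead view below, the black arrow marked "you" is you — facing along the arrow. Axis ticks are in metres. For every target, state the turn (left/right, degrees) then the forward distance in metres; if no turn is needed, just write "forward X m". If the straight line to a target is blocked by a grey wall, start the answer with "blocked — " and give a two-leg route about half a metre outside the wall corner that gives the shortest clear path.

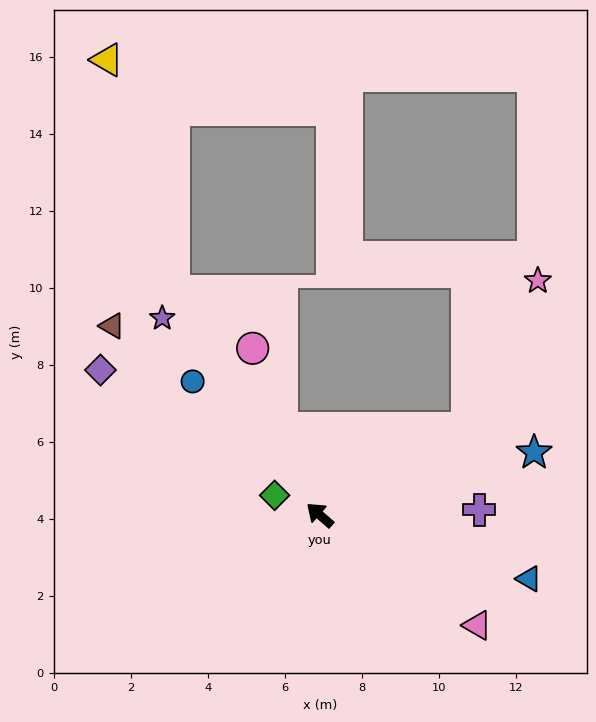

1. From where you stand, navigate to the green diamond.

turn left 18°, forward 1.3 m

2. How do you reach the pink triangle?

turn right 174°, forward 5.0 m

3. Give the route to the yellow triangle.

blocked — turn right 16°, forward 6.9 m, then turn right 17°, forward 6.3 m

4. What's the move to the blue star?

turn right 123°, forward 5.8 m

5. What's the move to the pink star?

blocked — turn right 108°, forward 4.5 m, then turn left 34°, forward 4.2 m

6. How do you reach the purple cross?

turn right 137°, forward 4.1 m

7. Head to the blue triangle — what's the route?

turn right 156°, forward 5.7 m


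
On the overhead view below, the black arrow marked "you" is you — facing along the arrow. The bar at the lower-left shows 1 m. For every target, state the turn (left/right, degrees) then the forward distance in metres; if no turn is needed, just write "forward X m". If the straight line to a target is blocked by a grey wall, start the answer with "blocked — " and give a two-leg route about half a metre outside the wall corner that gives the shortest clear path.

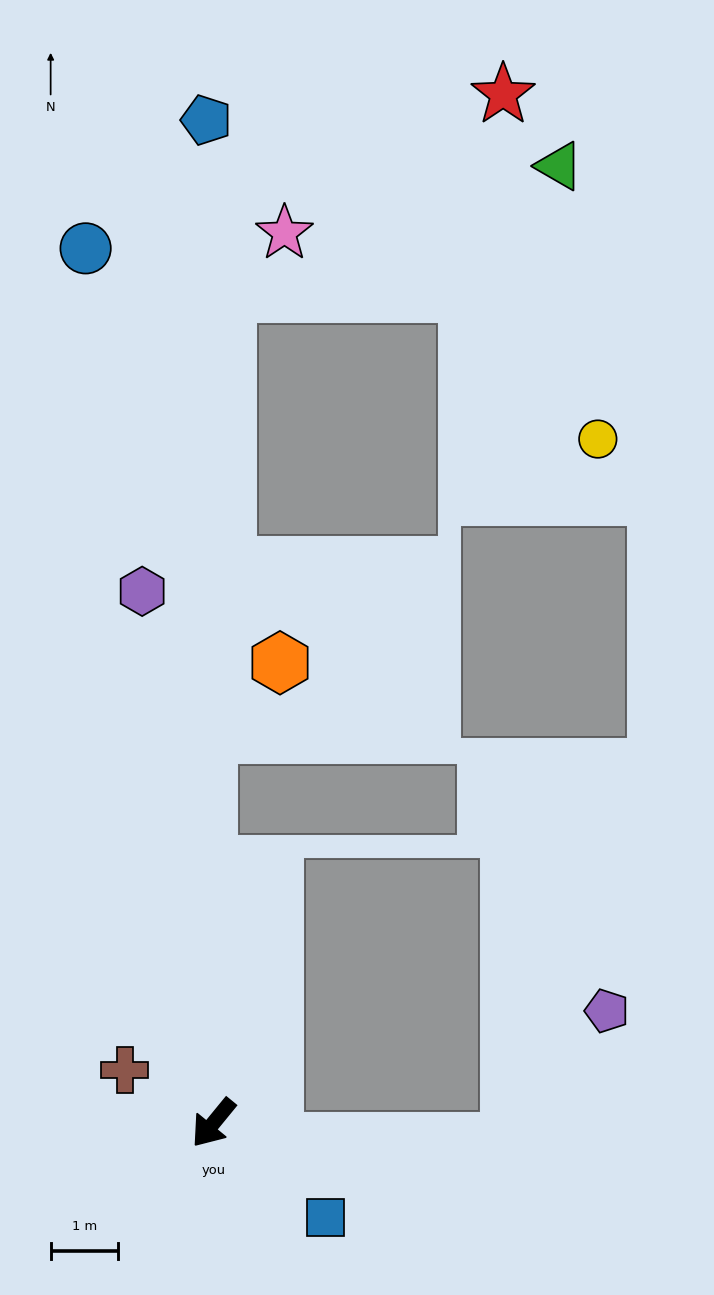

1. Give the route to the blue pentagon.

turn right 140°, forward 14.9 m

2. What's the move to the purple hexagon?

turn right 133°, forward 8.0 m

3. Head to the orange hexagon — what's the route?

blocked — turn right 140°, forward 5.8 m, then turn right 46°, forward 1.5 m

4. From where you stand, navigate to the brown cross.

turn right 82°, forward 1.5 m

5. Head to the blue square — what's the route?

turn left 89°, forward 2.2 m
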